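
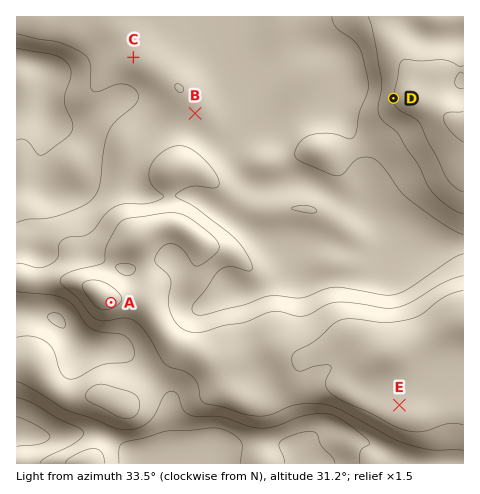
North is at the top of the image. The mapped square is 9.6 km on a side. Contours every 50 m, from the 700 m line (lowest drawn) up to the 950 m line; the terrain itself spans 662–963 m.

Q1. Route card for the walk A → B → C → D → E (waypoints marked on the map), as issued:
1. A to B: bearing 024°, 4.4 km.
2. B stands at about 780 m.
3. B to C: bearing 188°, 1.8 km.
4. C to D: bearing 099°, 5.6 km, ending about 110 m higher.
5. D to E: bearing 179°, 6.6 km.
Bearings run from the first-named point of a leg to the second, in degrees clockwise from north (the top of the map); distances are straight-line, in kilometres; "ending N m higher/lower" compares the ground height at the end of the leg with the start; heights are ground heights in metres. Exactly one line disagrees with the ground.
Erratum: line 3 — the bearing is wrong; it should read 312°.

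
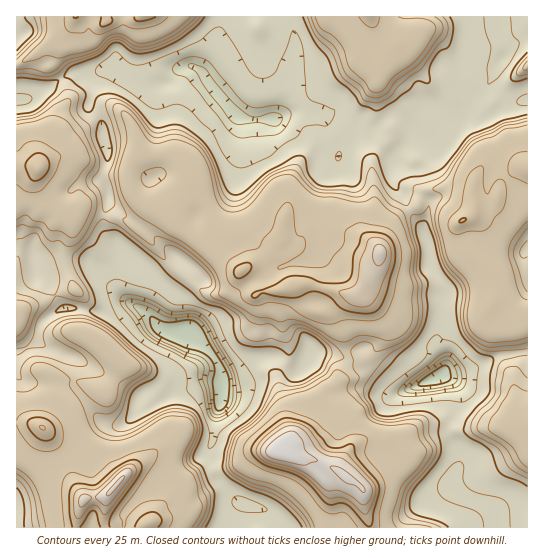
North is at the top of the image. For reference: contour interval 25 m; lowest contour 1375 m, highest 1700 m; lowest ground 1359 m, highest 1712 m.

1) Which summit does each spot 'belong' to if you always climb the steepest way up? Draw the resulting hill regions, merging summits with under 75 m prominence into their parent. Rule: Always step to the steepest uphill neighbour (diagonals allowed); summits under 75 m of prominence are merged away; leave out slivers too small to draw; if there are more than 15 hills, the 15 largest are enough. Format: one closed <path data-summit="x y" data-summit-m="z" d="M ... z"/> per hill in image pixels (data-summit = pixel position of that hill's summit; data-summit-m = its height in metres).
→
<path data-summit="381 253" data-summit-m="1688" d="M194 67l-9 0-15 14-15 4-20-1-10-5-11-10-9-1-10 14-7 21 1 6 12 13 2 16 5 16-1 11-6 12 0 4 7 12 0 10-4 12 0 16 43 44 0 11-6 15 0 8 10 6 0-4 6-12 8-8 6-4 10-14 5-12 17 16-22 22 3 30 28 25 7 11 3 11 39-19 12-1 18 9 11 2 9-15 40 5 12-9 6 11 32 30 8 0 29-12 7-8-1-12-8-14 5-17 0-41-10-19-3-20-5-16-11-15-8-18-11-14-2-10 2-14-11-11-21-13-6 0-2 4-15 16-3-2-7-7-3-23-8-8-20-3-12 3-7 4-16 1-13 0-10-3-27-28-9-16z"/><path data-summit="279 451" data-summit-m="1712" d="M363 348l-12 9-40-5-9 15-11-2-18-9-12 1-20 11-16 5-4 4 0 22-5 15-3 25-4 12 10 30 16 19 8 2-8 9-7 16 299 1 0-17-13 0-17 4-7-8-24-8-14-10-3-6 2-5 9-15 0-9-12-20 0-7 7-10 4-15-2-12-4-8-6-5-8-1-26 12-12 1-32-30z"/><path data-summit="113 489" data-summit-m="1703" d="M131 304l-8 0-10 7-8 1-26-4-16 0-14 8-8 7-4 20-21 10 1 175 210 0 8-17 8-9-8-2-16-19-10-30 4-12 3-25 5-15 0-26-4-11-5-8-21-19-18-2-12-4-15-17z"/><path data-summit="462 221" data-summit-m="1627" d="M527 101l-18 3-23 13-12-6-4 0-11 14-8 14-8 8-4 0-17 20-15 1-10-5-5 2-1 8 2 10 11 14 8 18 11 15 5 16 3 20 10 19 0 41-5 17 9 18 0 8-3 6 25-4 35-16 26-4z"/><path data-summit="370 17" data-summit-m="1621" d="M497 16l-208 0 7 29-1 33-7 11-7 22-5 7 21-6 22 4 6 7 3 23 10 9 15-16 4-7 12-1 22-16 10 1 16 16 26 15 8-8 8-14 26-36 19-32 1-10-6-16 0-12z"/><path data-summit="38 169" data-summit-m="1649" d="M101 71l-7 2-20-1-24 15-13 5-11 8-10 1 0 146 13 2 3 4 3 21 13 8 14 26 17 0 26 4 8-1 10-7 8-1-4-2-6-10-1-10 12-22-28-28 0-16 4-12 0-10-7-12 0-4 6-12 1-11-5-16-2-16-13-16 7-24z"/><path data-summit="142 17" data-summit-m="1639" d="M226 16l-209 0-1 83 10 1 11-8 13-5 24-15 20 1 13-6 7 2 11 10 14 6 16 0 12-2 18-16 9 0 7 4 16-37 8-12z"/><path data-summit="527 422" data-summit-m="1599" d="M527 352l-25 3-27 13-34 7 12 7 6 15-2 12-9 18 0 7 12 20 0 9-11 20 9 12 32 12 7 8 31-5z"/><path data-summit="527 66" data-summit-m="1562" d="M527 37l-8 3-10 9-12 17-6 15-20 28 0 2 15 6 23-13 19-3z"/>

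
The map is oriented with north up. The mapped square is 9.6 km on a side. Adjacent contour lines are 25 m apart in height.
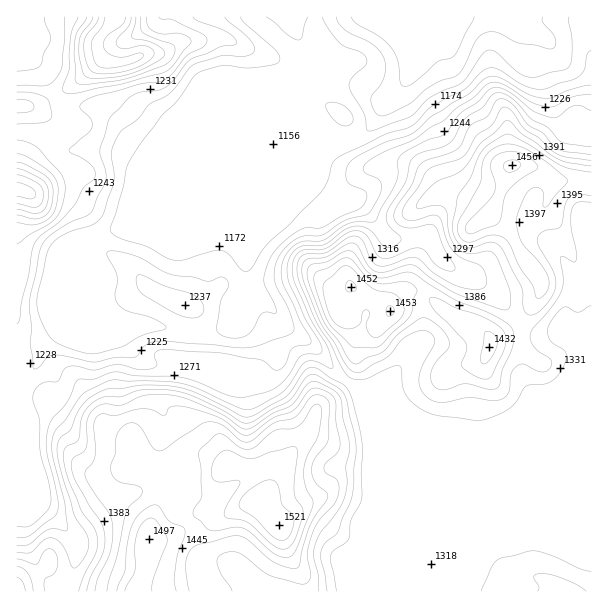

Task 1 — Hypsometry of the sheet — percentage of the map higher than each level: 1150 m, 95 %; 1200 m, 75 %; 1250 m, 63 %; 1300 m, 53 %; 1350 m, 29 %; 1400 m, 16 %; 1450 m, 5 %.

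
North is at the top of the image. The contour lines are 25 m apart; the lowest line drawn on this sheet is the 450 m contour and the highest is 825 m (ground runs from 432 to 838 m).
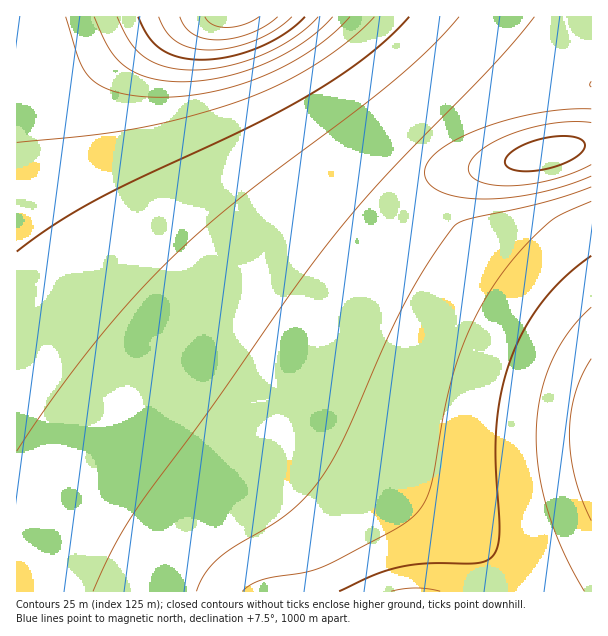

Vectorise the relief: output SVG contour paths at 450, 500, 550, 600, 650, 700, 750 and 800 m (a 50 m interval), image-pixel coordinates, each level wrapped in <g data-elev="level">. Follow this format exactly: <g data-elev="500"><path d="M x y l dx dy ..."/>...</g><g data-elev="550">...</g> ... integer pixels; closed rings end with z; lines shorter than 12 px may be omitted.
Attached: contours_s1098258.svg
<g data-elev="450"><path d="M591 521l-9-21-7-23-4-21-2-21 2-21 4-19 7-20 9-16"/></g><g data-elev="500"><path d="M339 591l35-16 24-8 28-4 51 0 9-2 7-6 5-9 1-15-3-69 0-36 5-31 7-29 14-33 18-29 24-26 27-22"/></g><g data-elev="550"><path d="M196 591l9-18 13-14 15-11 36-21 18-13 18-16 16-20 23-40 41-94 20-41 24-42 26-36 13-6 72-16 51-16"/></g><g data-elev="600"><path d="M17 451l36-53 39-51 38-45 38-41 34-31 36-30 118-89 40-32 35-32 28-30"/><path d="M591 123l-18-1-21 1-21 5-21 6-18 9-13 9-8 9-3 9 4 7 10 5 13 3 18 1 21-3 21-4 19-6 17-8"/></g><g data-elev="650"><path d="M17 142l73-7 48-7 47-10 54-17 39-16 36-19 35-25 25-24"/></g><g data-elev="700"><path d="M94 17l15 31 8 11 8 7 10 7 14 5 15 3 18 1 19-1 21-4 21-5 21-8 21-10 18-11 16-13 14-13"/></g><g data-elev="750"><path d="M138 17l10 19 13 13 18 8 22 3 29-3 28-9 27-15 20-16"/></g><g data-elev="800"><path d="M180 17l5 10 9 7 10 4 14 2 16-2 16-5 16-7 12-9"/></g>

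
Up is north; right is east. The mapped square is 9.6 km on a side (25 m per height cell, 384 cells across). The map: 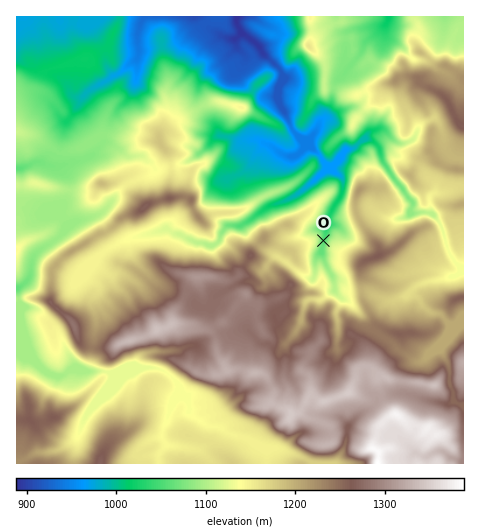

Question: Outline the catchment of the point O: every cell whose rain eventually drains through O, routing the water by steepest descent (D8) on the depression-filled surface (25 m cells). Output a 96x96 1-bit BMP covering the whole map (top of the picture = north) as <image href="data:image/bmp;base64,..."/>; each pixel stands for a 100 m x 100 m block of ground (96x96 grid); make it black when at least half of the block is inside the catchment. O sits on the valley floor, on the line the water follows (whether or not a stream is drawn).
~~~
<image width="96" height="96" href="data:image/bmp;base64,Qk2+BAAAAAAAAD4AAAAoAAAAYAAAAGAAAAABAAEAAAAAAIAEAAATCwAAEwsAAAIAAAAAAAAA////AAAAAAAAAAAAAAAAAAAAAAAAAAAAAAAAAAAAAAAAAAAAAAAAAAAAAAAAAAAAAAAAAAAAAAAAAAAAAAAAAAAAAAAAAAAAAAAAAAAAAAAAAAAAAAAAAAAAAAAAAAAAAAAAAAAAAAAAAAAAAAAAAAAAAAAAAAAAAAAAAAAAAAAAAAAAAAAAAAAAAAAAAAAAAAAAOAAAAAAAAAAAAAAA/AAAAAAAAAAAAAAB/EAAAAAAAAAAAAAB/vgAAAAAAAAAAAAB//4AAAAAAAAAAAAB//8AAAAAAAAAAAAD//8AAAAAAAAAAAAD//+AAAAAAAAAAAA///+AAAAAAAAAAAf///+AAAAAAAAAAA/////wAAAAAAAAAA/////wAAAAAAAAAB/////wAAAAAAAAAB/////wAAAAAAAAAB/////4AAAAAAAAAB/////8AAAAAAAAAD/////+AAAAAAAAAH/////+AAAAAAAAA//////8AAAAAAAAP//////4AAAAAAAAf//////wAAAAAAAAP//////wAAAAAAAAP//////gAAAAAAAAH//////gAAAAAAAAD//////AAAAAAAAAD//////AAAAAAAAAB//////AAAAAAAAAA//////AAAAAAAAAA/P////AAAAAAAAAAAD////AAAAAAAAAAAD////AAAAAAAAAAAB////AAAAAAAAAAAA///+AAAAAAAAAAAA///8AAAAAAAAAAAA/7/gAAAAAAAAAAAAfh/AAAAAAAAAAAAAOAeAAAAAAAAAAAAAAAAAAAAAAAAAAAAAAAAAAAAAAAAAAAAAAAAAAAAAAAAAAAAAAAAAAAAAAAAAAAAAAAAAAAAAAAAAAAAAAAAAAAAAAAAAAAAAAAAAAAAAAAAAAAAAAAAAAAAAAAAAAAAAAAAAAAAAAAAAAAAAAAAAAAAAAAAAAAAAAAAAAAAAAAAAAAAAAAAAAAAAAAAAAAAAAAAAAAAAAAAAAAAAAAAAAAAAAAAAAAAAAAAAAAAAAAAAAAAAAAAAAAAAAAAAAAAAAAAAAAAAAAAAAAAAAAAAAAAAAAAAAAAAAAAAAAAAAAAAAAAAAAAAAAAAAAAAAAAAAAAAAAAAAAAAAAAAAAAAAAAAAAAAAAAAAAAAAAAAAAAAAAAAAAAAAAAAAAAAAAAAAAAAAAAAAAAAAAAAAAAAAAAAAAAAAAAAAAAAAAAAAAAAAAAAAAAAAAAAAAAAAAAAAAAAAAAAAAAAAAAAAAAAAAAAAAAAAAAAAAAAAAAAAAAAAAAAAAAAAAAAAAAAAAAAAAAAAAAAAAAAAAAAAAAAAAAAAAAAAAAAAAAAAAAAAAAAAAAAAAAAAAAAAAAAAAAAAAAAAAAAAAAAAAAAAAAAAAAAAAAAAAAAAAAAAAAAAAAAAAAAAAAAAAAAAAAAAAAAAAAAAAAAAAAAAAAAAAAAAAAAAAAAAAAAAAAAAAAAAAAAAAAAAAAAAAAAAAAAAAAAAAAAAAAAAAAAAAAAAAAAAAAAAAAAAAAAAAAAAAAAAAAAAAAAAAAAAAAA="/>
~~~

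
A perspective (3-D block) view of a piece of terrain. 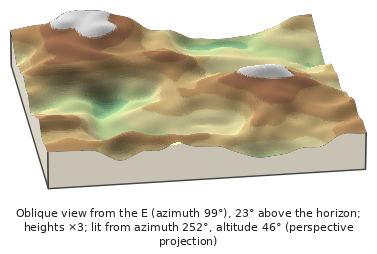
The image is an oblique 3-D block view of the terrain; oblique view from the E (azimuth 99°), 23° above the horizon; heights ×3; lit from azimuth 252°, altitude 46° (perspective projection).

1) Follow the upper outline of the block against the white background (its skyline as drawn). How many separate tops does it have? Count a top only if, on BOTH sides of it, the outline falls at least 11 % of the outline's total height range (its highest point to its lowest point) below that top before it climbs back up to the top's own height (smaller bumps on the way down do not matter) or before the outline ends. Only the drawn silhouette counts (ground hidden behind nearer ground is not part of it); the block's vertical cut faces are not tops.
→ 2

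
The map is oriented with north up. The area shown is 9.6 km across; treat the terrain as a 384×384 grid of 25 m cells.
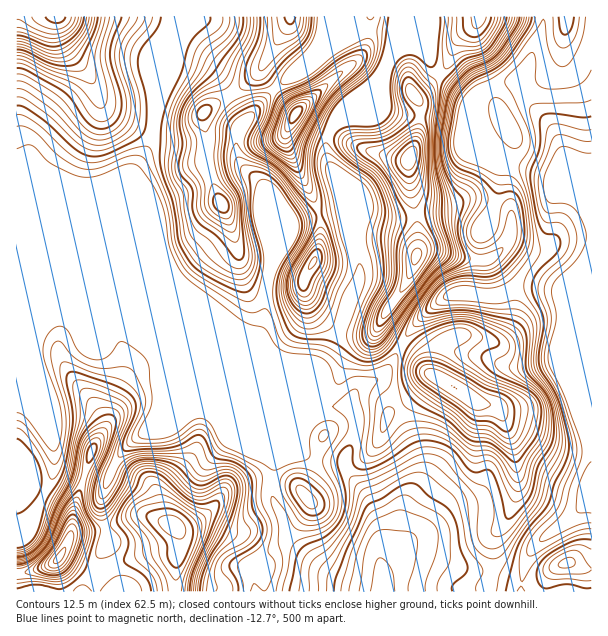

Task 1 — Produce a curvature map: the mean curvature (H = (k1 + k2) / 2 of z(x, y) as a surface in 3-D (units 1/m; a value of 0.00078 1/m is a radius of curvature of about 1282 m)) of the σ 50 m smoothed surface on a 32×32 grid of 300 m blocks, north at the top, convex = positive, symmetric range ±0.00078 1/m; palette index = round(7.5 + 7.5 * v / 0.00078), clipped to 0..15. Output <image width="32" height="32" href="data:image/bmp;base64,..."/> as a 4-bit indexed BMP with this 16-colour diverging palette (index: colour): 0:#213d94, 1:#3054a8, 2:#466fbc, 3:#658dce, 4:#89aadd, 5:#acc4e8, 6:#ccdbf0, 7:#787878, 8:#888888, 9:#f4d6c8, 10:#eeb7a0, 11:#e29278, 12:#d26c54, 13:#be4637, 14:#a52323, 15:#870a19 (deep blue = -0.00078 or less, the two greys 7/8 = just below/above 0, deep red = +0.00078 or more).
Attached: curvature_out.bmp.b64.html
<image width="32" height="32" href="data:image/bmp;base64,Qk12AgAAAAAAAHYAAAAoAAAAIAAAACAAAAABAAQAAAAAAAACAAATCwAAEwsAABAAAAAAAAAAlD0hAKhUMAC8b0YAzo1lAN2qiQDoxKwA8NvMAHh4eACIiIgAyNb0AKC37gB4kuIAVGzSADdGvgAjI6UAGQqHAGNUhmWrKYiHh3doiYiXeFfP9WiIvERHp2h2Z3d2h1zZBPo1d4yFl3d4dXd3eag0mWD/Vnm8totnmXVnZmmbZEdxvwnauqtWR9uFd3d4e5dmlE8EmKVvlVy6doaIZ2m3ZocfYM6mO6d7d2h2Z3lLpnWXHPB5iHZVZYdbl2ZoO4eGpSn4Akm0Z3aaWLdmeXyahYZHnXVmhnd3aXa4dnqbm1V3Wpqnd3d3d3dnlmetu9wndYuHd3d3d3d4dmat2XiWN3aoZ4h3d3d2Vnc362VGYmd4pmiHd3d3d2d8c4Zmi5N3d5d5d3d3d3mYXuBs7bqmZ4d3d3d3dodZpkf4A4dXmGeHd3d3dmeGT8ZDr1ASRoVnh3eId2aJpS/HVE7jNpV2V3d3d3dZmdcn+lRs/MrZaYZ3h3d3WnfEcOlGittibXenh3d3d0l7snGoVXinU1yFlod3d3Vpr5NU1nRaqIltg3d3d2d1dptjG9Ria7lqanR3d3iGVpu4Ik9iR57VNld1d3d4l2ZptkrtNN6t9Bd4pmdneKmFaaco/jOWaPYXepZ4Z3iqhVzoMJ+gZiW6B5lmiGd3qoZIuqRM+Bc86wSHeIhWeKhmZXecQE/DP4mRNXiISJiGV3aHi6RF/ShXuYRXh2qnZmZ2hnm6RkpXdqy2N6ab23eId2VXrVd4Z3Scy2W2"/>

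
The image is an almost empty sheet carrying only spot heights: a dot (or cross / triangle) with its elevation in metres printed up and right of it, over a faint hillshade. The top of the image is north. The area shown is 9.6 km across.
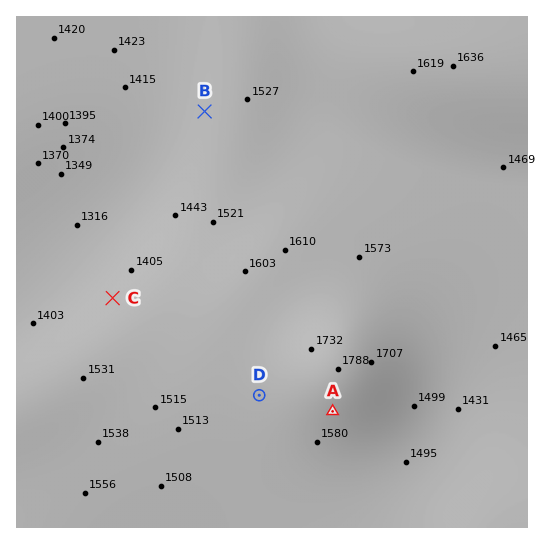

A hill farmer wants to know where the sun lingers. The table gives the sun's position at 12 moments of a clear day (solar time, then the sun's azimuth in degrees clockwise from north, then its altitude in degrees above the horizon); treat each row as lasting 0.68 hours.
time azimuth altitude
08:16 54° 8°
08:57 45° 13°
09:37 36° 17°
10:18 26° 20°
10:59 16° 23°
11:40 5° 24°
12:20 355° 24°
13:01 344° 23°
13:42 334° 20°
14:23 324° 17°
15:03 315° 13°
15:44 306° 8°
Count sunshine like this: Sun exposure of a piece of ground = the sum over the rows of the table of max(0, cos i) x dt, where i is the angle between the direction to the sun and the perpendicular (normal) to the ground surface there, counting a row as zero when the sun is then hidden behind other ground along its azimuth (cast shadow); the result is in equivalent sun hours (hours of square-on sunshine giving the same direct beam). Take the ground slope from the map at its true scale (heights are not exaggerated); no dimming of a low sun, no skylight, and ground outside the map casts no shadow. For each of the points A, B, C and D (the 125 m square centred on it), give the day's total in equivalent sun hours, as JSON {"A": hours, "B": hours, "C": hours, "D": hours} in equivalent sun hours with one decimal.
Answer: {"A": 1.2, "B": 2.5, "C": 3.0, "D": 2.1}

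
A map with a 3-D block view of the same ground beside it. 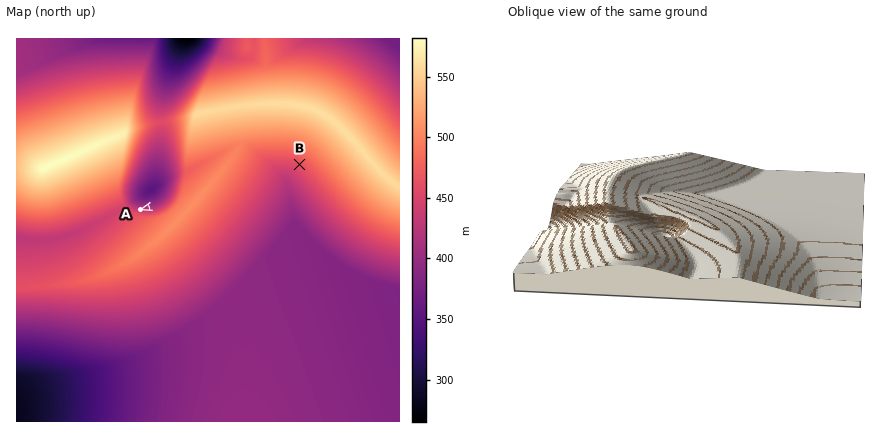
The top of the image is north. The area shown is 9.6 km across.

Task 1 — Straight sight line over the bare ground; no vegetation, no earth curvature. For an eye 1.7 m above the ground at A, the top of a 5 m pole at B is hidden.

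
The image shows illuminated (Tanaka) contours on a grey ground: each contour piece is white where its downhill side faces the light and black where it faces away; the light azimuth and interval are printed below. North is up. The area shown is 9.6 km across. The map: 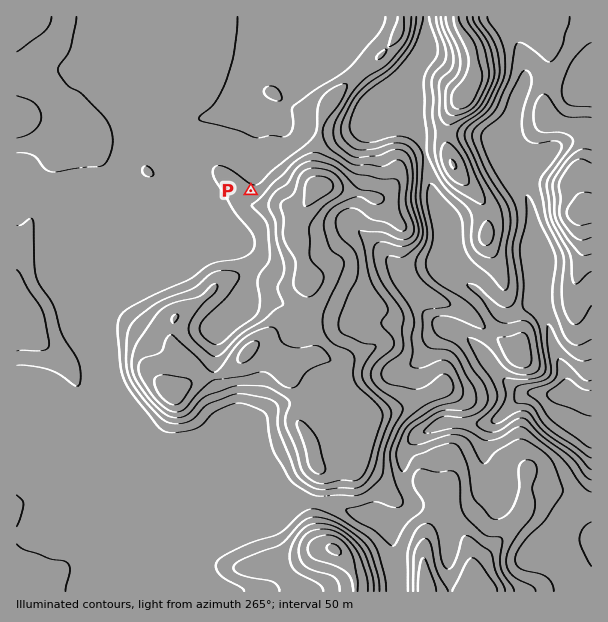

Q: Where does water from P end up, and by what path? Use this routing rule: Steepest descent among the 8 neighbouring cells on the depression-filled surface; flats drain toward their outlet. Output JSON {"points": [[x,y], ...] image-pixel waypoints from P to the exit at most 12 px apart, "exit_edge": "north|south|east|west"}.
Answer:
{"points": [[251, 191], [252, 179], [254, 167], [254, 155], [254, 143], [254, 131], [254, 119], [246, 107], [246, 95], [248, 83], [258, 71], [269, 59], [279, 47], [291, 35], [302, 23], [308, 17]], "exit_edge": "north"}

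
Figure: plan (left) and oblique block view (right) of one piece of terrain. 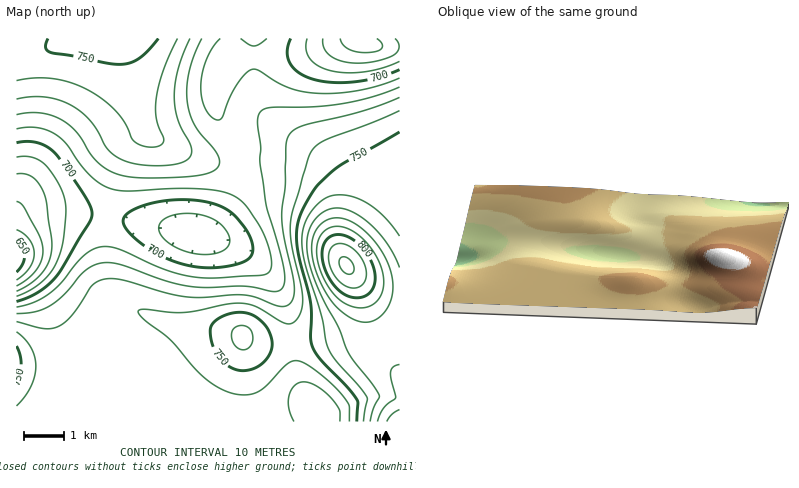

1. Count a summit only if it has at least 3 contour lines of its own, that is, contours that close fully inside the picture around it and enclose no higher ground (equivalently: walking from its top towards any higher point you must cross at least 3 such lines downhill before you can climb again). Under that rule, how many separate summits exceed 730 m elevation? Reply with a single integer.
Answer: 1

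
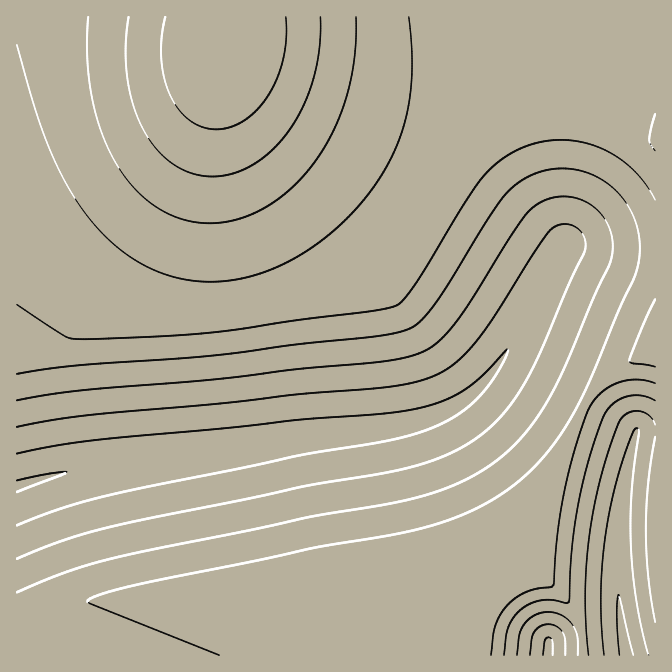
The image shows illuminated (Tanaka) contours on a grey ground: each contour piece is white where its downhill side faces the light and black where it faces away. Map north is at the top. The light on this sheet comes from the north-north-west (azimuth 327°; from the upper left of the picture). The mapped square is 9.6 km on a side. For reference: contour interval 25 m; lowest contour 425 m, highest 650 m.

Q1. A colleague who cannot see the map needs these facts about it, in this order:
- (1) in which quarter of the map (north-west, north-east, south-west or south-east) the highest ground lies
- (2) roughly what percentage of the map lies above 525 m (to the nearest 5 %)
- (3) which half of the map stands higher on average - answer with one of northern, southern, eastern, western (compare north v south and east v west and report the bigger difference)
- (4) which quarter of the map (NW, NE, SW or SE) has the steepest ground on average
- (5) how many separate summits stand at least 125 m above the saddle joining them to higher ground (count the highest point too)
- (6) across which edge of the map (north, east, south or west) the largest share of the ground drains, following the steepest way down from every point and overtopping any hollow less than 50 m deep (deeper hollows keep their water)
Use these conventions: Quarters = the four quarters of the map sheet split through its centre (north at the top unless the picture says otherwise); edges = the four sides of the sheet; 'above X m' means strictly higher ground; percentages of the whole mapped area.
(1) The highest point lies in the north-west quarter of the map.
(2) Roughly 60 % of the ground is higher than 525 m.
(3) On average the northern half of the map is the higher ground.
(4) The south-east quarter is the steepest part of the map.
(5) Counting only tops that stand 125 m proud, the map has 1 summit.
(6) Most of the ground drains across the western edge.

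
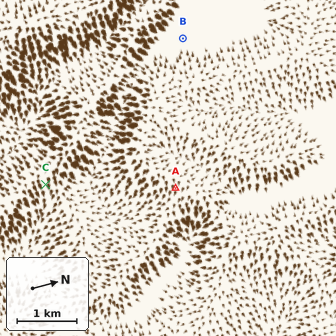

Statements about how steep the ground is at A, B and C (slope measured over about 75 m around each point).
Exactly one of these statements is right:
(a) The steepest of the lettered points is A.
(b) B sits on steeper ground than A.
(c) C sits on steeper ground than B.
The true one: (c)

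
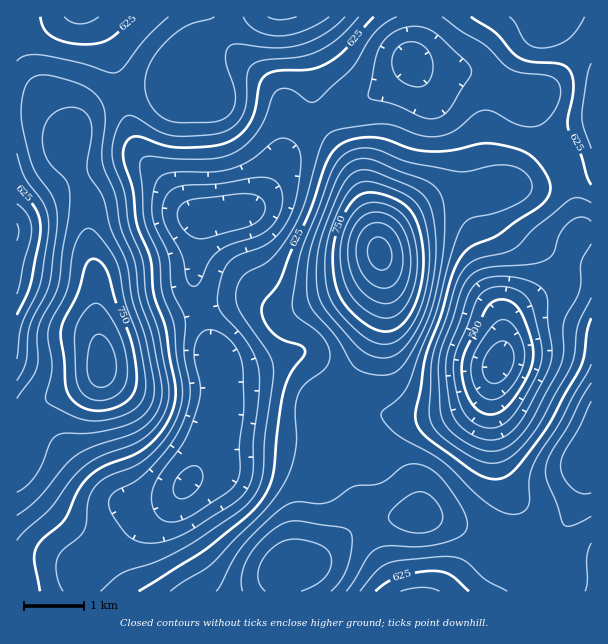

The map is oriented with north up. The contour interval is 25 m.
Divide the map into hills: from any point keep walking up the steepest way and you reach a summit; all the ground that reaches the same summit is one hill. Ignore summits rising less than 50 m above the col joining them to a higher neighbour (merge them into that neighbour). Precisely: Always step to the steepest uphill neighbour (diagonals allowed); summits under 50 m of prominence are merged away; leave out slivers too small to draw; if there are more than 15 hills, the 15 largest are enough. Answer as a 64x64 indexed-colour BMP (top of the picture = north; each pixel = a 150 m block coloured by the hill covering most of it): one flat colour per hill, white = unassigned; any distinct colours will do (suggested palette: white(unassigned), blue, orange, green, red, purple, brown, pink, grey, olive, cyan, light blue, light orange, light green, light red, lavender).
<image width="64" height="64" href="data:image/bmp;base64,Qk12CAAAAAAAAHYAAAAoAAAAQAAAAEAAAAABAAQAAAAAAAAIAAATCwAAEwsAABAAAAAAAAAA////ALR3HwAOf/8ALKAsACgn1gC9Z5QAS1aMAMJ34wB/f38AIr28AM++FwDox64AeLv/AIrfmACWmP8A1bDFACIiIiMzMzMzMzMzMzMzMzMzMzMzMzMzM1VVVVVVVVVVIiIiIzMzMzMzMzMzMzMzMzMzMzMzMzMzNVVVVVVVVVUiIiIiMzMzMzMzMzMzMzMzMzMzMzMzMzMzVVVVVVVVVSIiIiIjMzMzMzMzMzMzMzMzMzMzMzMzMzM1VVVVVVVVIiIiIiIzMzMzMzMzMzMzMzMzMzMzMzMzMzVVVVVVVVUiIiIiIiMzMzMzMzMzMzMzMzMzMzMzMzMzM1VVVVVVVSIiIiIiIjMzMzMzMzMzMzMzMzMzMzMzMzMzNVVVVVVVIiIiIiIiIzMzMzMzMzMzMzMzMzMzMzMzMzM1VVVVVVUiIiIiIiIiIzMzMzMzMzMzMzMzMzMzMzMzMzNVVVVVVSIiIiIiIiIiIzMzMzMzMzMzMzMzMzMzMzMzM1VVVVVVIiIiIiIiIiIiMzMzMzMzMzMzMzMzMzMzMzMzVVVVVVUiIiIiIiIiIiIjMzMzMzMzMzMzMzMzMzMzMzNVVVVVVSIiIiIiIiIiIiMzMzMzMzMzMzMzMzMzMzMzM1VVVVVVIiIiIiIiIiIiIjMzMzMzMzMzMzMzMzMzMzMzVVVVVVUiIiIiIiIiIiIiIzMzMzMzMzMzMzMzMzMzMzVVVVVVVSIiIiIiIiIiIiIjMzMzMzMzMzMzMzMzMzMzNVVVVVVVIiIiIiIiIiIiIiMzMzMzMzMzMzMzMzMzMzM1VVVVVVUiIiIiIiIiIiIiIjMzEREREzMzMzMzMzMzMzVVVVVVVSIiIiIiIiIiIiIiEREREREREzMzMzMzMzMzNVVVVVVVIiIiIiIiIiIiIiIREREREREREzMzERMzMzM1VVVVVVUiIiIiIiIiIiIiIhERERERERERERERERETMzVVVVVVVSIiIiIiIiIiIiIiIRERERERERERERERERETNVVVVVVVIiIiIiIiIiIiIiIhERERERERERERERERERE1VVVVVVUiIiIiIiIiIiIiIiERERERERERERERERERERVVVVVVVSIiIiIiIiIiIiIiERERERERERERERERERERFVVVVVVVIiIiIiIiIiIiIiIRERERERERERERERERERERVVVVVVUiIiIiIiIiIiIiIhERERERERERERERERERERFVVVVVVSIiIiIiIiIiIiIiEREREREREREREREREREREVVVVVVVIiIiIiIiIiIiIiERERERERERERERERERERERVVVVVVUiIiIiIiIiIiIiIRERERERERERERERERERERFVVVVVVSIiIiIiIiIiIiIhERERERERERERERERERERERVVVVVVIiIiIiIiIiIiIhEREREREREREREREREREREREVVVVVUiIiIiIiIiIiIiERERERERERERERERERERERERFVVVVSIiIiIiIiIiIiIRERERERERERERERERERERERERFVVVIiIiIiIiIiIiIhERERERERERERERERERERERERERVVUiIiIiIiIiIiIiEREREREREREREREREREREREREREVVSIiIiIiIiIiIiIRERERERERERERERERERERERERERVVIiIiIiIiIiIiIhEREREREREREREREREREREREREREVUiIiIiIiIiIiIiERERERERERERERERERERERERERERVSIiIiIiIiIiIiIRERERERERERERERERERERERERERFVIiIiIiIiIiIiIhERERERERERERERERERERERERERERYiIiIiIiIiIiIiIRERERERERERERERERERERERERERFiIiIiIiIiIiIiREREQRERERERERERERERERERERERFmIiIiIiIiIiIiREREREEREREREREREREREREREREREWYiIiIiIiIiIiRERERERBERERERERERERERERERERERZiIiIiIiIiIiJEREREREERERERERERERERERERERERFmIiIiIiIiIiJERERERERBERERERERERERERERERERFmYiIiIiIiIiJEREREREREEREREREREREREREREREREWZiIiIiIiIiJERERERERERBEREREREREREREREREREWZmIiIiIiIiJEREREREREREQRERERERERERERERERERZmYiIiIiIiIkREREREREREREERERERERERERERERERZmZiIiIiIiIiRERERERERERERBERERERERERERERERZmZmIiIiIiIiJEREREREREREREQRERERERERERERERFmZmYiIiIiIiJEREREREREREREREQREREREREREREREWZmZiIiIiIiIkREREREREREREREREQREREREREREREWZmZmIiIiIiIiREREREREREREREREREQRERERERERFmZmZmYiIiIiIiREREREREREREREREREREERERERERZmZmZmZiIiIiIiJEREREREREREREREREREREEREREWZmZmZmZmIiIiIiIkRERERERERERERERERERERBZmZmZmZmZmZmYiIiIiIiREREREREREREREREREREREZmZmZmZmZmZmZiIiIiIiRERERERERERERERERERERERmZmZmZmZmZmZmIiIiIiJEREREREREREREREREREREREZmZmZmZmZmZmYiIiIiJERERERERERERERERERERERERmZmZmZmZmZmZiIiIiIkRERERERERERERERERERERERGZmZmZmZmZmZm"/>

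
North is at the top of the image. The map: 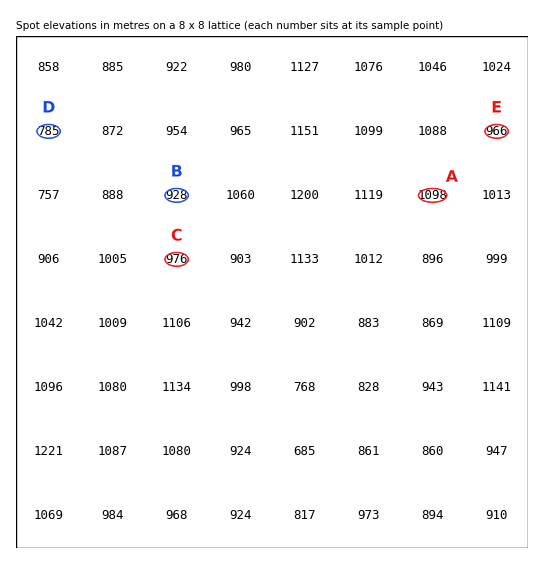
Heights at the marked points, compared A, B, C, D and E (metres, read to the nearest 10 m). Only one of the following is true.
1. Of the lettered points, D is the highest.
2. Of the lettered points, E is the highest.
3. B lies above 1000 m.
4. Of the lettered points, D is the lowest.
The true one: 4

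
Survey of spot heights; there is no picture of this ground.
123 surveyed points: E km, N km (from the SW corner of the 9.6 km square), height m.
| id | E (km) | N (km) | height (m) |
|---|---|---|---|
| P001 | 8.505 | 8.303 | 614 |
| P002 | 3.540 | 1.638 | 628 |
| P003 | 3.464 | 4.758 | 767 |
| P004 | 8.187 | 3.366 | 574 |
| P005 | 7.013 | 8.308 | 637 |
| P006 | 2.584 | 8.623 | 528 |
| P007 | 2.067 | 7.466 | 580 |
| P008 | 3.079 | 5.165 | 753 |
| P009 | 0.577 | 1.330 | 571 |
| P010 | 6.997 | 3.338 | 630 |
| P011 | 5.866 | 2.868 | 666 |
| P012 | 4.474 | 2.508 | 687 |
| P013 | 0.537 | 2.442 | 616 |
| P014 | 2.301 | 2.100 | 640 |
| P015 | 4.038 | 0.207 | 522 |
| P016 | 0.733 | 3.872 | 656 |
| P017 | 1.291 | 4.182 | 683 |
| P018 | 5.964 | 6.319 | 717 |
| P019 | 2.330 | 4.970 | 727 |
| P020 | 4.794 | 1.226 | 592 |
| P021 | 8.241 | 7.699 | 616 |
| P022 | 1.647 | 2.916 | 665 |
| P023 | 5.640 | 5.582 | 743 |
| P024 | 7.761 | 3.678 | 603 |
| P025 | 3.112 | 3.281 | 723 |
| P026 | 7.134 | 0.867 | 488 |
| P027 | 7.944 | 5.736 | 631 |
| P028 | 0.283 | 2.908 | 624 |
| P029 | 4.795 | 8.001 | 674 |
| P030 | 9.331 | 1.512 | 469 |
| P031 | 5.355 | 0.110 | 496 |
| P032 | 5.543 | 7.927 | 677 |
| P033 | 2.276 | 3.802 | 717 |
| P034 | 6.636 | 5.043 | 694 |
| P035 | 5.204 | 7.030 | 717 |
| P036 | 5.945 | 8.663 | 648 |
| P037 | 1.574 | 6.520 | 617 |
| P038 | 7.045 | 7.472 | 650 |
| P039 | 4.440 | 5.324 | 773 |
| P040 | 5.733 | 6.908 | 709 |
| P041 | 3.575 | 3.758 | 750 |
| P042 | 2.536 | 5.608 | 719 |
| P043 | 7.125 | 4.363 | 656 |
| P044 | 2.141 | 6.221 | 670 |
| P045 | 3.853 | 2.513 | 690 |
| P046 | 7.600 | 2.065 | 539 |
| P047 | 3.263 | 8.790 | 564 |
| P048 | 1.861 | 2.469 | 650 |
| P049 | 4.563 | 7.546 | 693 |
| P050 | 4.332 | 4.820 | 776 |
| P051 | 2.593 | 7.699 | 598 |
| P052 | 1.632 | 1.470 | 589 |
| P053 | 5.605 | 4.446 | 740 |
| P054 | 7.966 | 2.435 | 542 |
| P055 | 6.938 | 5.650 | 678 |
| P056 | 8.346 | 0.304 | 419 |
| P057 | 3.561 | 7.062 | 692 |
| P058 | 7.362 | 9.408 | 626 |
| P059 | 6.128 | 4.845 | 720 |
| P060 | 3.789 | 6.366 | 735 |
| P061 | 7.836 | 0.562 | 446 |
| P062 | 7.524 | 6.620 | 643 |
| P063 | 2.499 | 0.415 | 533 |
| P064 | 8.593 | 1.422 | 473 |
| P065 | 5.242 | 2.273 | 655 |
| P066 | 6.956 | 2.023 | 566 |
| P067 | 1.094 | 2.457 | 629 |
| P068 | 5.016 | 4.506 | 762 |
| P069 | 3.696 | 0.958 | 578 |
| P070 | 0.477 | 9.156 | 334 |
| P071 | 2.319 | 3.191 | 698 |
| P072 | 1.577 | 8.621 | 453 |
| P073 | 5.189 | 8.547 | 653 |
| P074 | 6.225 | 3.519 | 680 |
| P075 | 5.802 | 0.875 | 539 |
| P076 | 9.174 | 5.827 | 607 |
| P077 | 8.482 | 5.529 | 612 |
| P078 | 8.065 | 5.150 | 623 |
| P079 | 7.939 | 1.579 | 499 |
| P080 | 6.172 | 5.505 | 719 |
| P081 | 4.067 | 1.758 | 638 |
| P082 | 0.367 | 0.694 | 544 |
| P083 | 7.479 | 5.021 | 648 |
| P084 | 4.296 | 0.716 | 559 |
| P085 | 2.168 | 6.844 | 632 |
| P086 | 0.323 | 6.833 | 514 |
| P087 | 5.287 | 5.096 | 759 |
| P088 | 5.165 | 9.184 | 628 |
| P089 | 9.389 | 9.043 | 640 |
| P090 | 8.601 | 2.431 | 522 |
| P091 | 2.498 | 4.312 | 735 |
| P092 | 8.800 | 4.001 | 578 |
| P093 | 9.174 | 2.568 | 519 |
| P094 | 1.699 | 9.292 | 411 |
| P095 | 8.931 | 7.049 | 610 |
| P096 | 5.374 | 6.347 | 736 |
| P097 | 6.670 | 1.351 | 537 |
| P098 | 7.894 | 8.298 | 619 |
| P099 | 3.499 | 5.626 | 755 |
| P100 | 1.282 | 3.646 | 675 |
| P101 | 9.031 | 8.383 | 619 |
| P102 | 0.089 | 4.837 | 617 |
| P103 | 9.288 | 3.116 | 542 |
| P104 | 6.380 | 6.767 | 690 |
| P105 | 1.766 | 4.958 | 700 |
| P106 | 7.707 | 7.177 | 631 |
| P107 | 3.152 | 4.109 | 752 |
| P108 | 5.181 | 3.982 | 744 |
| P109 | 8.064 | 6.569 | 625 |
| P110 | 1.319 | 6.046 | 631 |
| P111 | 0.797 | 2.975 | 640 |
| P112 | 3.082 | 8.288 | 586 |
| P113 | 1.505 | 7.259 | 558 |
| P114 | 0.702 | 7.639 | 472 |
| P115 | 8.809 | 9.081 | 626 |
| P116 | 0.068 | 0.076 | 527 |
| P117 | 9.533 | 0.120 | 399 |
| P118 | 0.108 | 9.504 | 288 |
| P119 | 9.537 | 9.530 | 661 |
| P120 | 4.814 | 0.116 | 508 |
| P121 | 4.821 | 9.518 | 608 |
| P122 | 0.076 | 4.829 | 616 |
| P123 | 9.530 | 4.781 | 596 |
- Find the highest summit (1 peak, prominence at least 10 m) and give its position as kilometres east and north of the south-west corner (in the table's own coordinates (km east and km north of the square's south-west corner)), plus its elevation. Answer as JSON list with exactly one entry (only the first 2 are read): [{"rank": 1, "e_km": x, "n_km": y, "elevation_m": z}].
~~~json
[{"rank": 1, "e_km": 4.26, "n_km": 4.91, "elevation_m": 776}]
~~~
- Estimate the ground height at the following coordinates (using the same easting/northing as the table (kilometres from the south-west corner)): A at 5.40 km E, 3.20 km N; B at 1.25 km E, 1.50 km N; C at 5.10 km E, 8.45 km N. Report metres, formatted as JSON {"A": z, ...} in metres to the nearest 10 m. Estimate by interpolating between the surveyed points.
{"A": 700, "B": 590, "C": 660}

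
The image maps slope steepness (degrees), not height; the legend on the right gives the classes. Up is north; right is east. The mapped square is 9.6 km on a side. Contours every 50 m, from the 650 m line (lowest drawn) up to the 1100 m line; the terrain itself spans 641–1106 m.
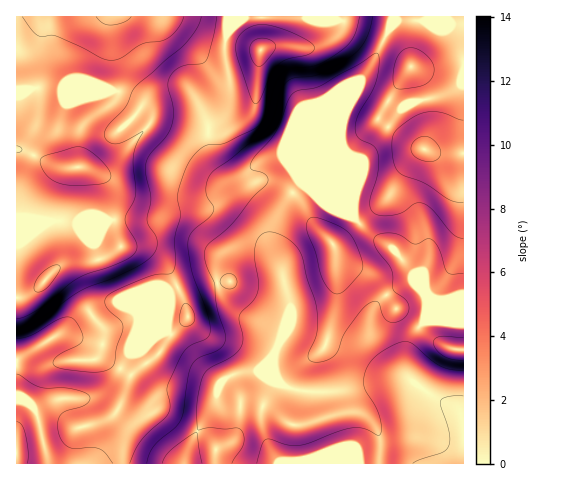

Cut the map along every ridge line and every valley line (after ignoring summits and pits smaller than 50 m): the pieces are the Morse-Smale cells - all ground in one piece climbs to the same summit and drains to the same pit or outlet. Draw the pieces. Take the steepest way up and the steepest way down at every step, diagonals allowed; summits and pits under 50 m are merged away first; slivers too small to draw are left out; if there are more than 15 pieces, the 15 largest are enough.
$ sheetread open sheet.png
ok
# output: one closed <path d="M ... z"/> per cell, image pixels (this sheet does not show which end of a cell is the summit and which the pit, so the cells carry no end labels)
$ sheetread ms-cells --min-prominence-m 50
<path d="M280 155l-22 8-13 12-16 9-20 21-6 2-24 3-29 10-68 0-5 2-61-1 1 243 447-1 0-40-4-11-5-5-24-12-20-15-19 0-57 12-29 0-20-5-9-9-3-10 0-11 16-46 0-9-8-32-9-24 0-19 11-24 16-19 29 10-32-32z"/><path d="M463 16l-70 0-3 11-19 40-10 11-15 32-4 19 0 15 16 39-4 17 0 18 20 18 17 11 22 25 14 30-3 19 30 3 10-1z"/><path d="M182 87l-20 3-19 9-26-8-51 0-20-4-29 3-1 130 54 2 12-2 68 0 29-10 18-2 12-3 20-21 15-9-15 2-12-10-7-17-3-28-14-27z"/><path d="M335 16l-108 1-2 40 5 19 0 21-7 16-14 13 0 18 8 23 12 10 15-2 14-12 22-8 17 7 57 56 0-18 4-17-16-39 0-15 4-19 12-25 13-18 17-35-32-9-17-2z"/><path d="M302 184l-5 3-13 16-12 28 1 15 9 24 8 32 0 9-16 46 0 11 3 10 9 9 20 5 40-2 46-10 18 0-19-14-15-17-5-13 0-18 7-16 10-8 22-12 3 0 5 6 2-1-7-15-22-25-23-15-36-35z"/><path d="M227 16l-210 0-1 73 16 1 14-3 20 4 51 0 26 8 19-9 20-3 11 8 16 31 14-13 7-16 0-21-5-19z"/><path d="M445 322l-21 0-6 5-10 19-2 23 3 9 5 6 23 15 18 8 5 5 3 10 1-97z"/><path d="M413 282l-11 4-19 11-8 9-4 12 0 18 5 13 15 17 16 12 2-1-3-8 0-11 2-12 7-14 9-11 3-13-4-15z"/><path d="M392 16l-56 0 0 2 3 3 49 10 5-11z"/>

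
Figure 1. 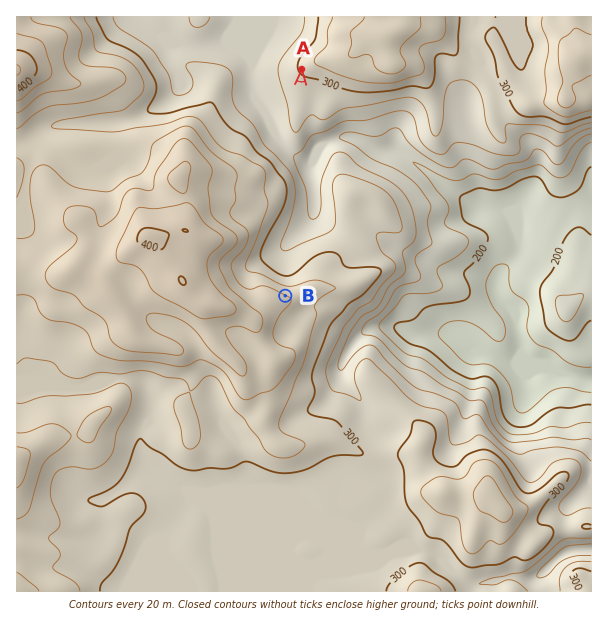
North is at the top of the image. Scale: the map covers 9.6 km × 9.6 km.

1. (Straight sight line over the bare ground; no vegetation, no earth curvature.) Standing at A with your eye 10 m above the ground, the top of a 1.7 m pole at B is in view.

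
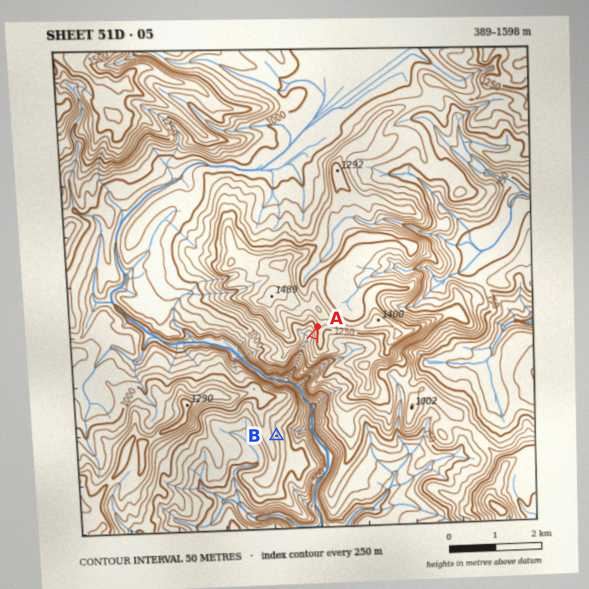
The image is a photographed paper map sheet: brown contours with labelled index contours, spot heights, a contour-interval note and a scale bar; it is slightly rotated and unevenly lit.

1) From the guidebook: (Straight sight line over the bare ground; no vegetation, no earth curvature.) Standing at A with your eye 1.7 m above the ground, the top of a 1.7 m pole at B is visible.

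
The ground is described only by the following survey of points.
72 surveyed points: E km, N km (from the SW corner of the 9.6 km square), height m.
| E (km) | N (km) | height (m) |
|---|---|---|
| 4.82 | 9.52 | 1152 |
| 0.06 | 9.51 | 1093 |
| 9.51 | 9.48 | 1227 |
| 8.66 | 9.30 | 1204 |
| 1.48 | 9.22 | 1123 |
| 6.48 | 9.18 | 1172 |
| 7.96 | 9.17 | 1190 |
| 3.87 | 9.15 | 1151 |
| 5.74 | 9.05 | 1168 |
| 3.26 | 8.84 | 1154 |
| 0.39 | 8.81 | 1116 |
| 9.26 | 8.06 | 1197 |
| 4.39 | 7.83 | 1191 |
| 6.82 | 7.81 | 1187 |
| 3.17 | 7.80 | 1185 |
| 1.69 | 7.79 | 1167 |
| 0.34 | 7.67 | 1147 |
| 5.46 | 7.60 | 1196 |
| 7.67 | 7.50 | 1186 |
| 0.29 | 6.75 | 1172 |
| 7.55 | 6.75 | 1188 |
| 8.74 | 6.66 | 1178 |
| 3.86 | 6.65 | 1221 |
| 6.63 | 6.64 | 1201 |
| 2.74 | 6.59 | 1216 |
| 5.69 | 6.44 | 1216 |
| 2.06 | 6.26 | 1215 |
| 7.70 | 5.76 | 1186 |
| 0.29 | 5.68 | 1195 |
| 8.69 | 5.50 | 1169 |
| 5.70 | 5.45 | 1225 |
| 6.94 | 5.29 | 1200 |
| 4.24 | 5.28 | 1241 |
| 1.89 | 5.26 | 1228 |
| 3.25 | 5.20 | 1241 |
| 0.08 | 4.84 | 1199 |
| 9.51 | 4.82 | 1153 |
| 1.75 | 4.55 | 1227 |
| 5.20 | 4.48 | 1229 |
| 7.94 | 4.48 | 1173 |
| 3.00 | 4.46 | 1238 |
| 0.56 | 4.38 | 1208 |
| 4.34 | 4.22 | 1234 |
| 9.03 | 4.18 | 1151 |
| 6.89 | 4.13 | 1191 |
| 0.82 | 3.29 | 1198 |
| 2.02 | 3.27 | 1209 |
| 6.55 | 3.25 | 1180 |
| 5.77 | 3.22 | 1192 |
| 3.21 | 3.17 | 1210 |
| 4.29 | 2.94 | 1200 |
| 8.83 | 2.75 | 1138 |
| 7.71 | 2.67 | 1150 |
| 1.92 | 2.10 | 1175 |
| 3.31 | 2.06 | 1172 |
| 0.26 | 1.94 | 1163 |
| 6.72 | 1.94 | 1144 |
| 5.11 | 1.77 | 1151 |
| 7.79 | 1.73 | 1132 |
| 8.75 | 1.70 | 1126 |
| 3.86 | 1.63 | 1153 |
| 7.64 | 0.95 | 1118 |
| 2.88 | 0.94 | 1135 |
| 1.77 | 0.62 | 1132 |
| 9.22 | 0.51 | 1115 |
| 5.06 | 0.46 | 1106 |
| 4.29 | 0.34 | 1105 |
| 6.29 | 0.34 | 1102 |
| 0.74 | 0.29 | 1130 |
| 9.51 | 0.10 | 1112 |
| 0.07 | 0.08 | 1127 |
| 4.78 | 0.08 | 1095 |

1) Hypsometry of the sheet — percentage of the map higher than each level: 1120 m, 92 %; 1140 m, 80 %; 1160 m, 67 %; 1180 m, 51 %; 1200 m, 28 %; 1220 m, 13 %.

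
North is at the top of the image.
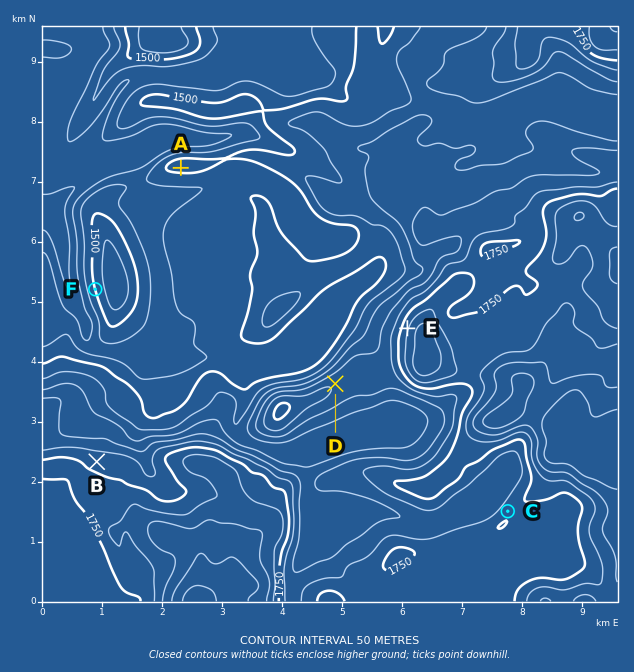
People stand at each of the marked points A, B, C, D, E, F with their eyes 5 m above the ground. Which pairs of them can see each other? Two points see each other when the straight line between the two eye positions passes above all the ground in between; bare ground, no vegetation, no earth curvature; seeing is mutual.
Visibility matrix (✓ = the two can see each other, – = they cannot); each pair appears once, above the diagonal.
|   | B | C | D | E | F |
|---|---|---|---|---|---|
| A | ✓ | – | ✓ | ✓ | – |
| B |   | – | – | ✓ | ✓ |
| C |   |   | – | – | – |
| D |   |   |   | ✓ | – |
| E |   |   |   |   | – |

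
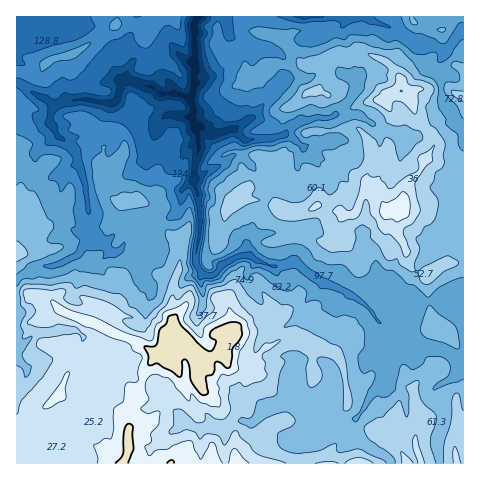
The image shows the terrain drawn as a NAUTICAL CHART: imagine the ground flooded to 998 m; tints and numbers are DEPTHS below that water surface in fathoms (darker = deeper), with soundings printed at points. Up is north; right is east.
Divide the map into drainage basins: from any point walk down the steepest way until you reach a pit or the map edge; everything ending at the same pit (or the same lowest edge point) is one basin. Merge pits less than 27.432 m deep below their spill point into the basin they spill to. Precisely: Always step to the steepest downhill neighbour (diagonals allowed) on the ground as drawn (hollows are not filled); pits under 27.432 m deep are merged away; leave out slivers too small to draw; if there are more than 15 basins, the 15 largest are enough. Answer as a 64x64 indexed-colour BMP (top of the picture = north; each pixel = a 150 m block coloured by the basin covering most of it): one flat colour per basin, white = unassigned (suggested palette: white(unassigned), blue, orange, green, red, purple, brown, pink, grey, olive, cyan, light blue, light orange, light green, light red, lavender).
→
<image width="64" height="64" href="data:image/bmp;base64,Qk12CAAAAAAAAHYAAAAoAAAAQAAAAEAAAAABAAQAAAAAAAAIAAATCwAAEwsAABAAAAAAAAAA////ALR3HwAOf/8ALKAsACgn1gC9Z5QAS1aMAMJ34wB/f38AIr28AM++FwDox64AeLv/AIrfmACWmP8A1bDFABEREREREREREREREREREREREREREREREREREREREREREREREREREREREREREREREREREREREREREREREREREREREREREREREREREREREREREREREREREREREREREREREREREREREREREREREREREREREREREREREREREREREREREREREREREREREREREREREREREREREREREREREREREREREREREREREREREREREREREREREREREREREREREREREREREREREREREREREREREREREREREREREREREREREREREREREREREREREREREREREREREREREREREREREREREREREREREREREREREREREREREREREREREREREREREREREREREREREREREREREREREREREREREREREREREREREREREREREREREREREREREREREREREREREREREREREREREREREREREREREREREREREREREREREREREREREREREREREREREREREREREREREREREREREREREREREREREREREREREREREREREREREREREREREREREREREREREREREREREREREREREREREREREREREREREREREREREREREREREREREREREREREREREREREREREREREREREREREREREREREREREREREREREREREREREREREREREREREREREREREREREREREREREREREREREREREREREREREREREREREREREREREREREREREREREREREREREREREREREREREREREREREREREREREREREREREREREREREREREREREREREREREREREREREREREREREREREREREREREREREREREREREREREREREREREREREREREREREREREREREREREREREREREREREREREREREREREREREREREREREREREREREREREREREREREREREREREREREREREREREREREREREREREREREREREREREREREREREREREREREREREREREREREREREREREREREREREREREREREREREREREREREREREREREREREREREREREREREREREREREREREREREREREREREREREREREREREREREREREREREREREREREREREREREREREREREREREREREREREREREREREREREREREREREREREREREREREREREREREREREREREREREREREREREREREREREREREREREREREREREREREREREREREREREREREREREREREREREREREREREREREREREREREREREREREREREREREREREREREREREREREREREREREREREREREREREREREREREREREREREREREREREREREREREREREREREREREREREREREREREREREREREREREREREREREREREREREREREREREREREREREREREREREREREREREREREREREREREREREREREREREREREREREREREREREREREREREREREREREREREREREREREREREREREREREREREREREREREREREREREREREREREREREREREREREREREREREREREREREREREREREREREREREREREREREREREREREREREREREREREREREREREREREREREREREREREREREREREREREREREREREREREREREREREREREREREREREREREREREREREREREREREREREREREREREREREREREREREREREREREREREREREREREREREREREREREREREREREREREREREREREREREREREREREREREREREREREREREREREREREREREREREREREREREREREREREREREREREREREREREREREREREREREREREREREREREREREREREREREREREREREREREREREREREREREREREREREREREREREREREREREREREREREREREREREREREREREREREREREREREREREREREREREREREREREREREREREREREREREREREREREREREREREREREREREREREREREREREREREREREREREREREREREREREREREREREREREREREREREREREREREREREREREREREREREREREREREREREREREREREREREREREREREREREREREREREREREREREREREREREREREREREREREREREREREREREREREREREREREREREREREREREREREREREREREREREREREREREREREREREREREREREREREREREREREREREREREREREREREREREREREREREREREREREREREREREREREREzMxEREREREREREREREREREREREREREREREREiERERETMzMREREREREREREREREREREREREiIREREREiIiERERMzMzMxEREREREREREREREREREREiIiERERIiIiIiEREzMzMzMxEREREREREREREREREREiIiIiIiIiIiIiIhETMzMzMzMREREREREREREREREREiIiIiIiIiIiIiIiERMzMzMzMzERERERERERERERERIiIiIiIiIiIiIiIiIREzMzMzMzMzEREREREREREREiIiIiIiIiIiIiIiIiERETMzMzMzMzEREREREREREREiIiIiIiIiIiIiIiIhERER"/>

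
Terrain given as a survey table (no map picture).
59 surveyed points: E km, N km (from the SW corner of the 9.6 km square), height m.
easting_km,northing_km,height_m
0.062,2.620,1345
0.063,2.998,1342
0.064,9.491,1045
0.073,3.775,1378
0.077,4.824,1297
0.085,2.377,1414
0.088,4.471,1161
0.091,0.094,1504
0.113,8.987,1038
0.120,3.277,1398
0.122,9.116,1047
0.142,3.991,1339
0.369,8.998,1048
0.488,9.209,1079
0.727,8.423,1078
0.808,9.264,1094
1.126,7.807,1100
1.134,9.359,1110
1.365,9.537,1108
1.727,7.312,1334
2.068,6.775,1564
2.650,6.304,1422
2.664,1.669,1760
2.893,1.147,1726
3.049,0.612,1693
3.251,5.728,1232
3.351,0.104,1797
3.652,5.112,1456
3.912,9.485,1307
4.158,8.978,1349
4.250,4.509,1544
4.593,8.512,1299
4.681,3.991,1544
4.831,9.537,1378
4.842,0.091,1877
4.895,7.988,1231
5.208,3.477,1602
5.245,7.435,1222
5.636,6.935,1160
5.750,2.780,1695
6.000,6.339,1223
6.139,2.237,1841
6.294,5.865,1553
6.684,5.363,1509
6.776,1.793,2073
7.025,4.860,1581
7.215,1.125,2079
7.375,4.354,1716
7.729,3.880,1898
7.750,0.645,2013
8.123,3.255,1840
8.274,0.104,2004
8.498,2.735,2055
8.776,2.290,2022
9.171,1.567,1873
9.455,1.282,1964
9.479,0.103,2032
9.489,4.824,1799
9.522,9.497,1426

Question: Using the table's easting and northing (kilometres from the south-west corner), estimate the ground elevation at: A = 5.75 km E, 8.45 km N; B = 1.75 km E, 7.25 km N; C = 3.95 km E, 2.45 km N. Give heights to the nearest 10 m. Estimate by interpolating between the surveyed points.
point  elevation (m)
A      1290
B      1350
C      1610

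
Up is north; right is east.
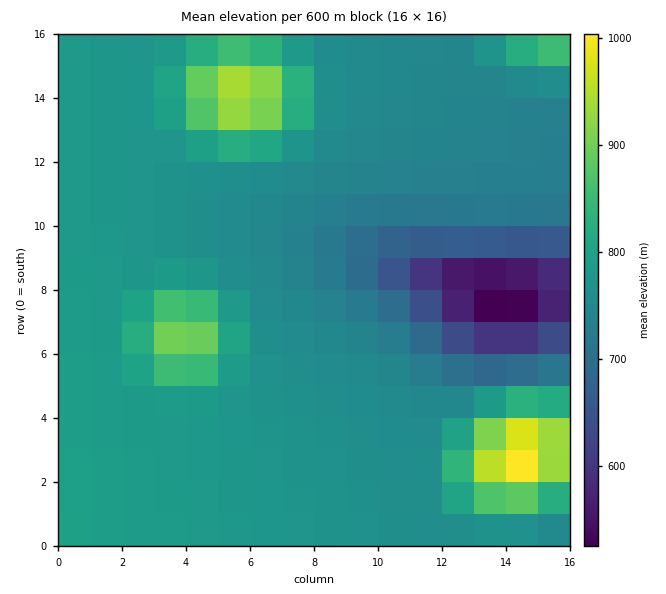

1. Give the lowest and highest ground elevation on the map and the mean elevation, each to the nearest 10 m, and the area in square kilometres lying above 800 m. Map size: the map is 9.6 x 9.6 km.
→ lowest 510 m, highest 1030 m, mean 760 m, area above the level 13.1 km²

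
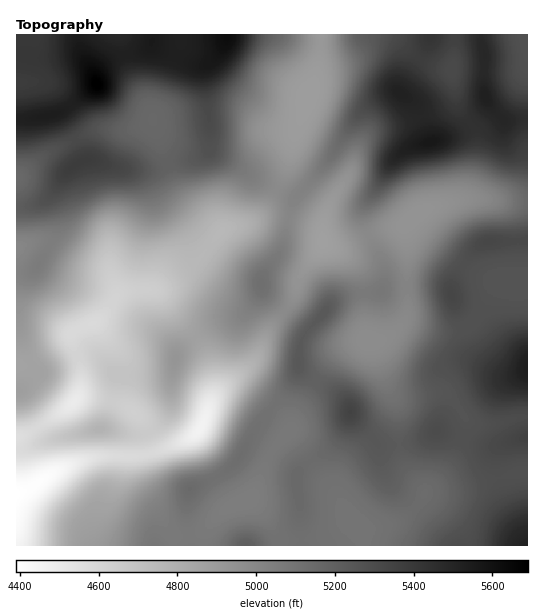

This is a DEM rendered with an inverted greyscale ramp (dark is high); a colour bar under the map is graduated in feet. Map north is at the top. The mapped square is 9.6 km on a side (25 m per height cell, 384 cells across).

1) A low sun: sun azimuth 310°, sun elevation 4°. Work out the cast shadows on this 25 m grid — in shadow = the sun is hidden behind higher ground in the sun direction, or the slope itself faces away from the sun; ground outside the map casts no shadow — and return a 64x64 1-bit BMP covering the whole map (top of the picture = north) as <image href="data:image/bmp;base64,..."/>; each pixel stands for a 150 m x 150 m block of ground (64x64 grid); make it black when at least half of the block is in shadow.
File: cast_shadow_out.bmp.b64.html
<image width="64" height="64" href="data:image/bmp;base64,Qk0+AgAAAAAAAD4AAAAoAAAAQAAAAEAAAAABAAEAAAAAAAACAAATCwAAEwsAAAIAAAAAAAAA////AAAAAAAAAAAAAAAAAAAAAAAAAAAAAAAAAAAAAAAAAAAAAAAAAAAAAAAAAAAAAAAAAAAAAAAAAAAAAAAAAAAAAAAAAAAAOAAAAAAAAAB+AAAAAAAAAH/AAAAAAAAAP/8AAAAAAAAP//wAAAAAAAB8fwAAAAAAfAA/gAAwAAD+AB/AADgAAP+AH8AAGAAA/8APwAAAAAd/wA/gAAAAAx+AD+AAAAAAD4AP4AAAAAAPgA/gAAAAAAcAD/gAAAAABwAHHgPgAAAPgAAeD/gAAD/gAA8P+AAAP/AADwf4AAA/+AAHA/gAAH/4AAOD8AAAf/wAA8HgAAB//AAB4OAAAD//wADgAAAAP//gAPAAAAAf//AA8AAAAB//+AD4AAAAD//+AHgAAAAH//+AOAAAAAf//8A4AAAAN///4BgAAAD////4HAPwAP////4cD/8AP////x4f//gP////Hw///gf///8PB//+A////geH//4B///8A8P//QADB/4D4///AAAB/wHh//b4ADh/+OD/4P4B+H/84B/C///4f/xgB4P///h//jAAAz//8H//MAAAB//wf/8AAAAB//B//wAAAAD/+P/+AAAAAD/9//4AAAAAH////gAADgAf8f/+AAAeAA/A//4AAB4AAAB//gAAHgAAAD/8AAQcAAAAH/wABBwAAAAfeAAAGA=="/>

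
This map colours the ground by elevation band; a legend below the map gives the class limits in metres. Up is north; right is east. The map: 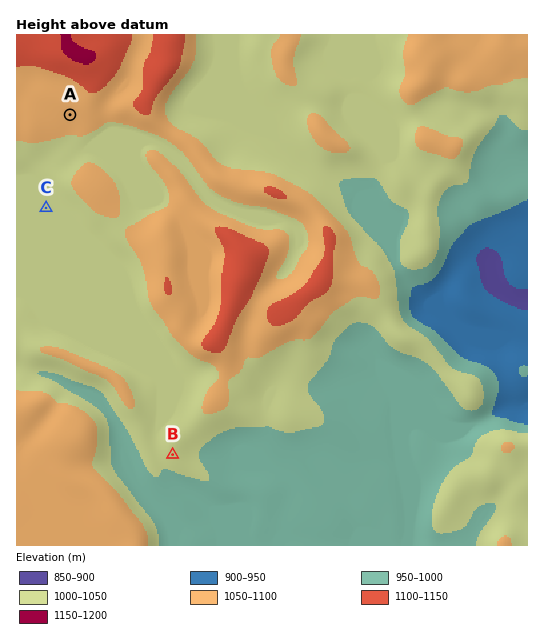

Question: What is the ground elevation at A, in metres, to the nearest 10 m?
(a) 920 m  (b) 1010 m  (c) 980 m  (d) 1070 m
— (d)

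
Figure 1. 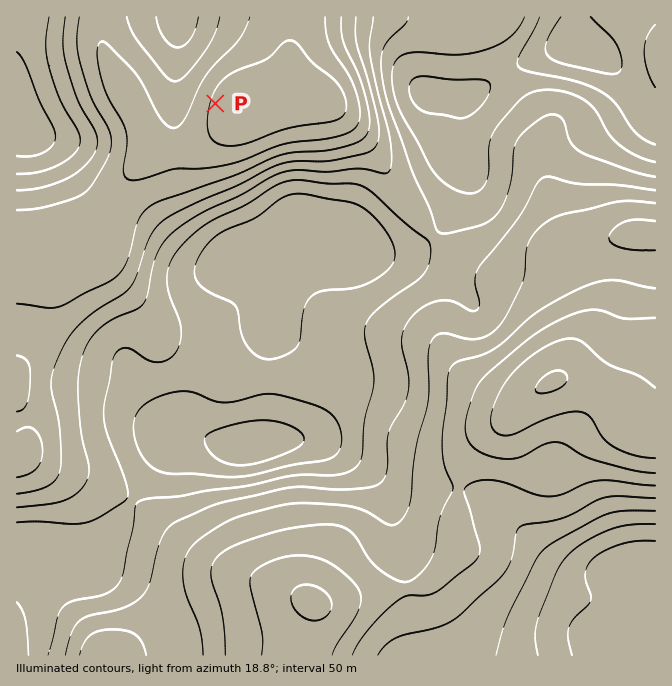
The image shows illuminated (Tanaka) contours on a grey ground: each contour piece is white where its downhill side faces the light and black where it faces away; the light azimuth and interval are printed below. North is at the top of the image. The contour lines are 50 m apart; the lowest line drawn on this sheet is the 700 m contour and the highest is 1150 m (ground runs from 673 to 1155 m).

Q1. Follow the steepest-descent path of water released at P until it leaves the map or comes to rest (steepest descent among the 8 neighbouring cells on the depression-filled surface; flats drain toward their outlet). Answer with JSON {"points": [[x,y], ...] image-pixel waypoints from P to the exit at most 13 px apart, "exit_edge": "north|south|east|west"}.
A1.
{"points": [[215, 103], [202, 103], [189, 100], [177, 87], [177, 73], [177, 60], [177, 47], [177, 33], [179, 20], [179, 17]], "exit_edge": "north"}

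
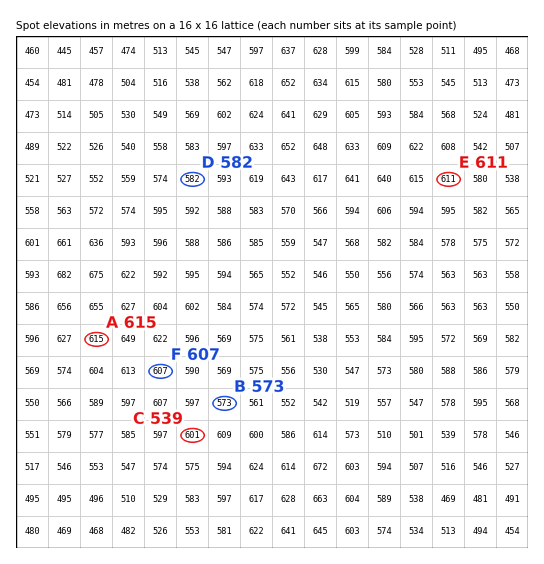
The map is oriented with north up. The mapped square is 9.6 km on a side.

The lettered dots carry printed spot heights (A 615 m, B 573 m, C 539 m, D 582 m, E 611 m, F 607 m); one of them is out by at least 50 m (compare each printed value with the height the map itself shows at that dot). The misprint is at C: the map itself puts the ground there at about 601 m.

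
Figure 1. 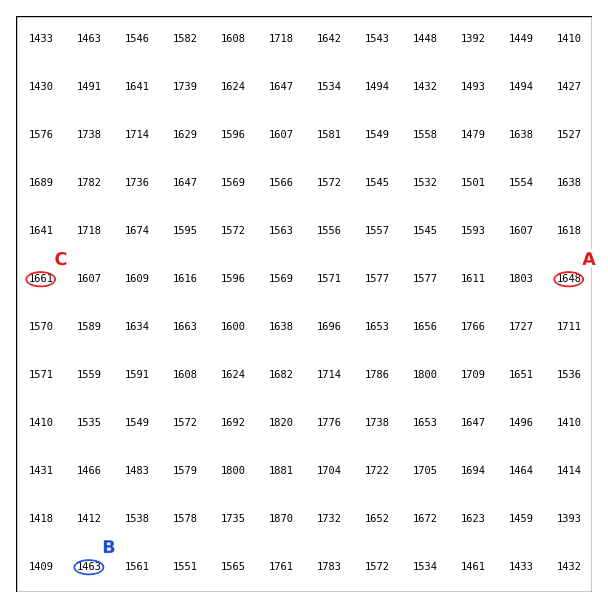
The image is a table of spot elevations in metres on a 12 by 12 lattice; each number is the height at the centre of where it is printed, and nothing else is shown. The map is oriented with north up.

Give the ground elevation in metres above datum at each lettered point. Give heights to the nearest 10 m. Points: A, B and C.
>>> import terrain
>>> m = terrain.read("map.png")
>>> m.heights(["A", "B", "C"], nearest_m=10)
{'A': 1650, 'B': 1460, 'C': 1660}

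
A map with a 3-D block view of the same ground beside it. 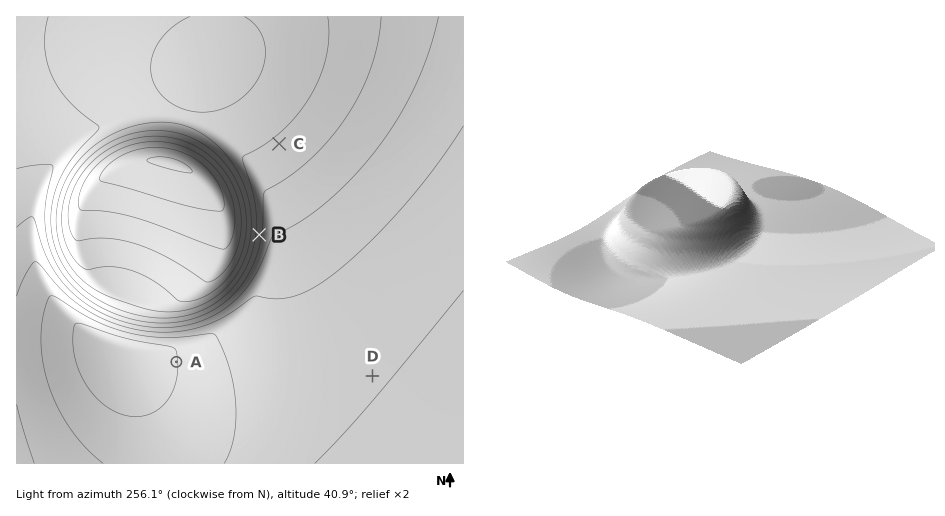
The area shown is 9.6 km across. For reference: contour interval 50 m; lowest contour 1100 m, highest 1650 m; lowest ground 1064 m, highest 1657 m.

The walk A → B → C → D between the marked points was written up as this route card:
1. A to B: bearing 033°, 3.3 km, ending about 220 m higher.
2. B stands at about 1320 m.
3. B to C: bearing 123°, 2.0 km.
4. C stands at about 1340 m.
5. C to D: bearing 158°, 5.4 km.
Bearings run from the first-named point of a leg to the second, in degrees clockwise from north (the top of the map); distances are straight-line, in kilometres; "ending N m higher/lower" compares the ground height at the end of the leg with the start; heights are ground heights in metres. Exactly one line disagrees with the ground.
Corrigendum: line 3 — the bearing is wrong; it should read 12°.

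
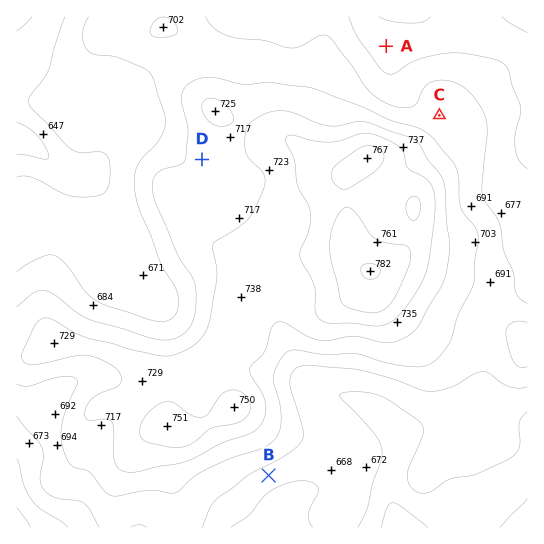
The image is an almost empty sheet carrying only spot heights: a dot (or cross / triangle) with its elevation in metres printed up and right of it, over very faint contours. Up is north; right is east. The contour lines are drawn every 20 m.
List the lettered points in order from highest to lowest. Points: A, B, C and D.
D C B A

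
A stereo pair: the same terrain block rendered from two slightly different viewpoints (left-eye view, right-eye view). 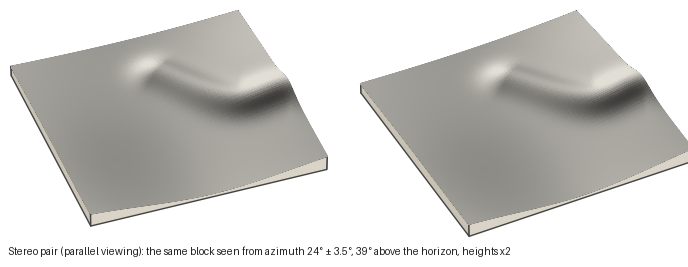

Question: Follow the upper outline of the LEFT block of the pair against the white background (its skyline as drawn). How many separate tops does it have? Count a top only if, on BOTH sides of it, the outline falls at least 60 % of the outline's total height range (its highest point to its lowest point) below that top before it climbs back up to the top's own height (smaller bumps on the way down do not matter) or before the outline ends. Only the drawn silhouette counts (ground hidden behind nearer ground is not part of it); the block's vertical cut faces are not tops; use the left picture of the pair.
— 0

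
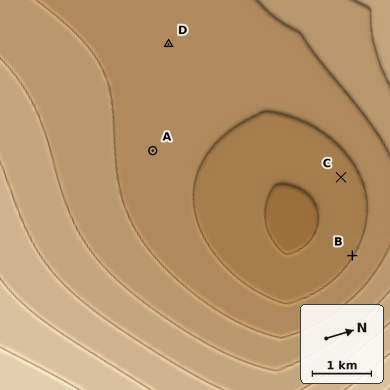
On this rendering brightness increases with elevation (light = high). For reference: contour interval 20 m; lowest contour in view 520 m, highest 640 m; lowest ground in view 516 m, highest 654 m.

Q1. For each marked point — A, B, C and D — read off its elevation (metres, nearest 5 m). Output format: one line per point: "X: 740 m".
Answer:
A: 550 m
B: 540 m
C: 530 m
D: 555 m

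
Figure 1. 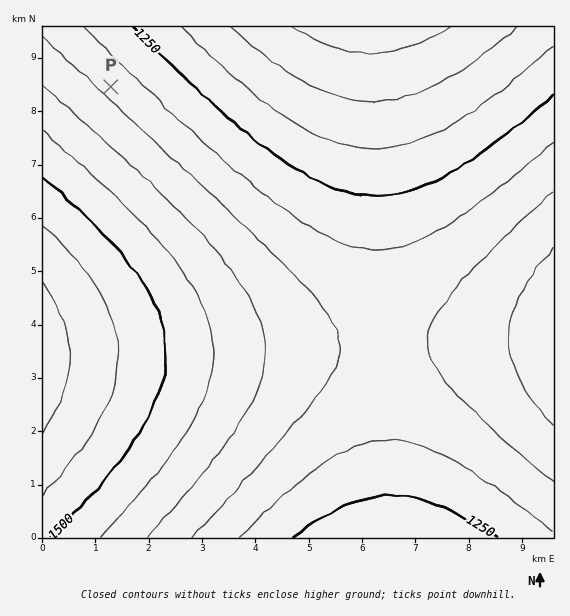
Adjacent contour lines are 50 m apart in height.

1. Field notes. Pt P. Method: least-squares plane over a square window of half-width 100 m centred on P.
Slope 5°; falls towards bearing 43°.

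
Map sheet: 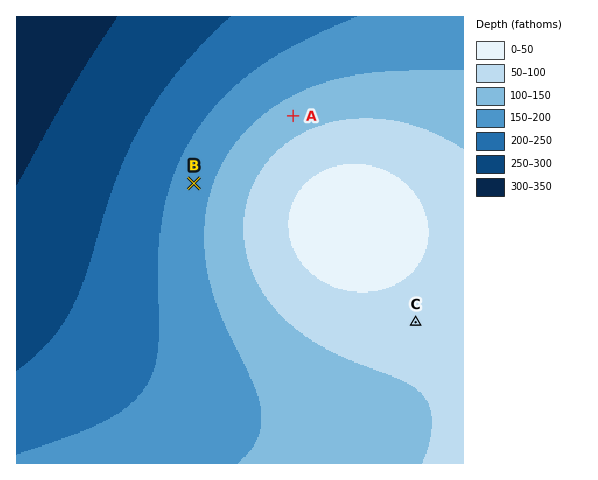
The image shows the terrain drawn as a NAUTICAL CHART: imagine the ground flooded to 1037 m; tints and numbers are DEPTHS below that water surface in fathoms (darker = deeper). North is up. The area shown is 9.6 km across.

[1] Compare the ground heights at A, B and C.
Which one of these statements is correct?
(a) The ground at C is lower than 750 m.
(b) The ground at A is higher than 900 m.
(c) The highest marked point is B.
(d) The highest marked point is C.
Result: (d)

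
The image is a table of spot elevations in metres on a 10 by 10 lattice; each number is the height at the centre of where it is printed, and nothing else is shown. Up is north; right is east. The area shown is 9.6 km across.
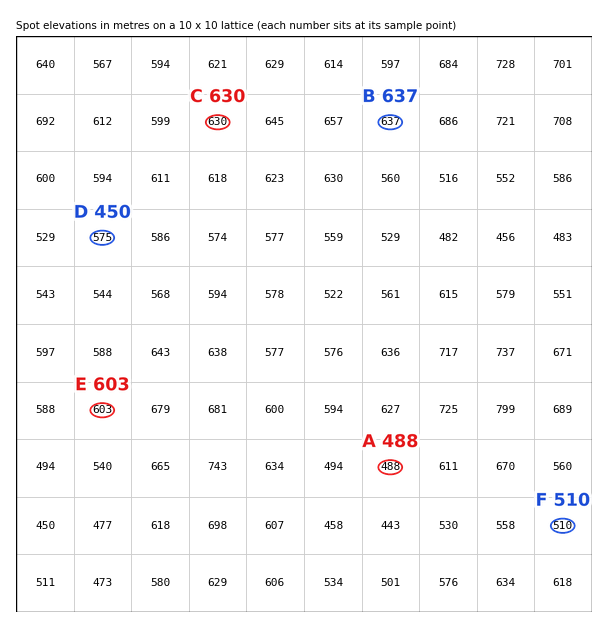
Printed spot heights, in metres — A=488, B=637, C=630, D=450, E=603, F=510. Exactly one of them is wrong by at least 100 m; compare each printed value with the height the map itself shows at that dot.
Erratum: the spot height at D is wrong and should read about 575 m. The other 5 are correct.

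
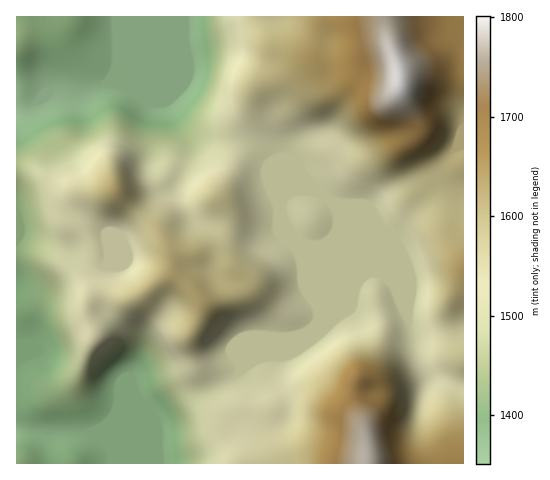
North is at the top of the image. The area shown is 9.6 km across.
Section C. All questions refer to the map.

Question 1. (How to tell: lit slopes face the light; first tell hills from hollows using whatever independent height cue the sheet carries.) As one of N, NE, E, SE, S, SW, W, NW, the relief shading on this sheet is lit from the NW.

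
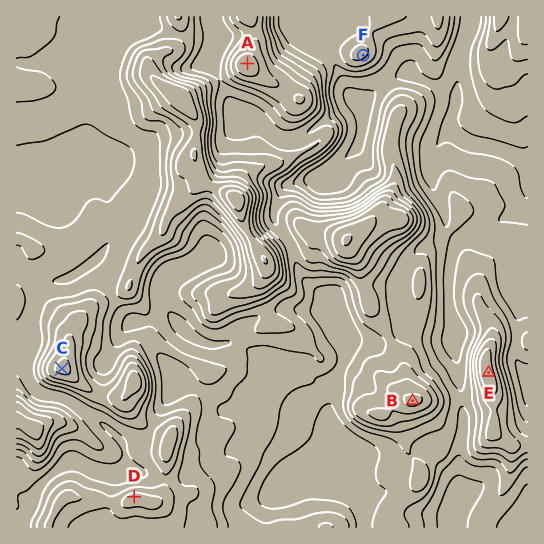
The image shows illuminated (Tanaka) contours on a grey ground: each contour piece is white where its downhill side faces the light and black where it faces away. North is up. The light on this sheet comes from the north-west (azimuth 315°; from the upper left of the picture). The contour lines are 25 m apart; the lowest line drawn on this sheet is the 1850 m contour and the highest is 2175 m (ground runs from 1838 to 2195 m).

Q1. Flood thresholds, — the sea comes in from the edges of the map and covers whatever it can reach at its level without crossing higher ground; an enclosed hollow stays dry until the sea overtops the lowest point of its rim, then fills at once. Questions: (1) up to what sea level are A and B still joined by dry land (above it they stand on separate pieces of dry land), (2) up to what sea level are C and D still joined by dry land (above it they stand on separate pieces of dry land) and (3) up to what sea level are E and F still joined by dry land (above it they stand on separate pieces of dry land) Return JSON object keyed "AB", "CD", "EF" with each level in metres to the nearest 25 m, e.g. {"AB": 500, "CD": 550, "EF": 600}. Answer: {"AB": 1975, "CD": 2050, "EF": 1925}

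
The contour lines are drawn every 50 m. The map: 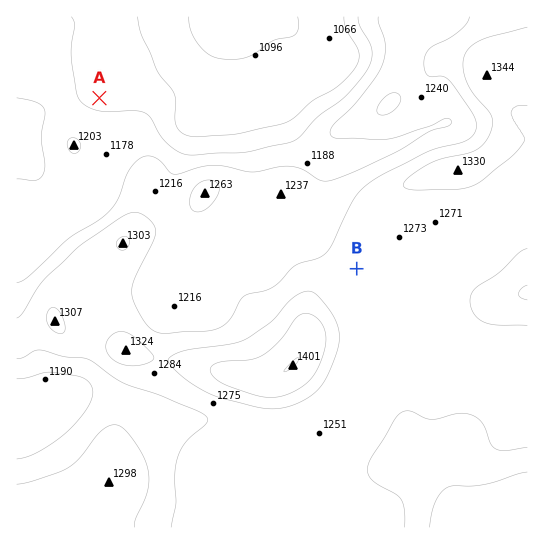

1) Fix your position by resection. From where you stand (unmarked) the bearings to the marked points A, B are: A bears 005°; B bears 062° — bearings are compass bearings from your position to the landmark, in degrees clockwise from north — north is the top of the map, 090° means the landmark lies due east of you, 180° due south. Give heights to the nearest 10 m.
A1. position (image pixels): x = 71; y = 420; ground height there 1190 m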